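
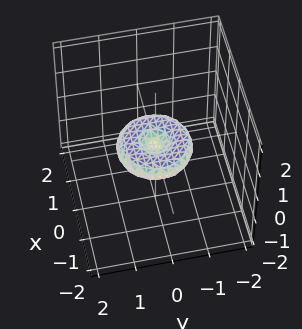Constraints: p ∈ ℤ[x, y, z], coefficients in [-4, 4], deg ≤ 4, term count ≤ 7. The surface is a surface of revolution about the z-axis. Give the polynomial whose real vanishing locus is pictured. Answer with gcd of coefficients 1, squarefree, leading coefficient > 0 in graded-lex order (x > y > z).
x^4 + 2*x^2*y^2 + y^4 - x^2 - y^2 + 3*z^2

The degree is 4 — the shape is more complex than any degree-3 surface.
Symmetries: every cross-section ⟂ z is a circle, so x, y appear only via x² + y².
Checking where it meets the axes: it crosses the z-axis at the gridline z = 0; the x-axis gridline crossings are at x ∈ {-1, 0, 1}.
These observations pin down the coefficients. Check: (0, 1, 0) on the y-axis lies on the surface, and p(0, 1, 0) = 0. ✓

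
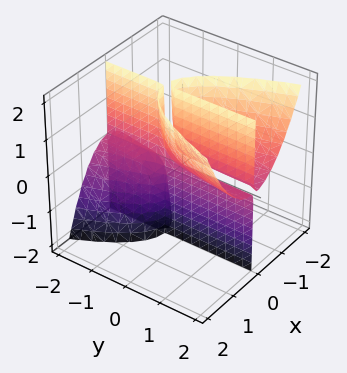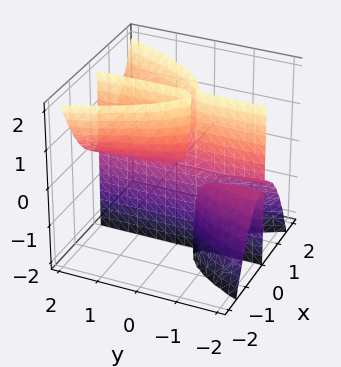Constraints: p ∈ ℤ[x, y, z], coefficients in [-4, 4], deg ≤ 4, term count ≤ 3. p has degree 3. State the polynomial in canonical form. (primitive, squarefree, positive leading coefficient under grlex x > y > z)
3*x^3 - 2*x*y*z - x*z

There are 3 components.
The degree is 3 — a generic line meets the surface in up to 3 points.
From the visible intercepts: the visible y-axis segment lies entirely on the surface; every point of the z-axis in the box is on the surface; it crosses the x-axis at the gridline x = 0.
Matching integer coefficients to the picture gives p.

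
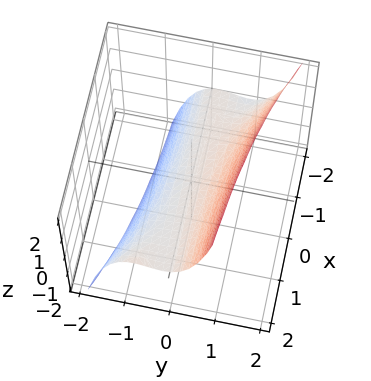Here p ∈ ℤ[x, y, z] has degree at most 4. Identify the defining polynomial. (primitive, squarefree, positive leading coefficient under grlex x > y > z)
2*x*y^2 + 3*y^3 + y - 3*z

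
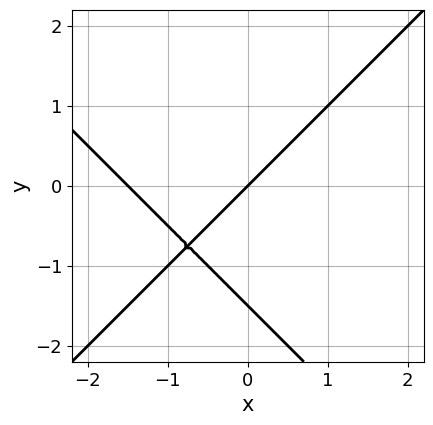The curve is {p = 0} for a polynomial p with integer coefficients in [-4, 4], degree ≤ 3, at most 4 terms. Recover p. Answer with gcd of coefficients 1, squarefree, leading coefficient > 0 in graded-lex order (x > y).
2*x^2 - 2*y^2 + 3*x - 3*y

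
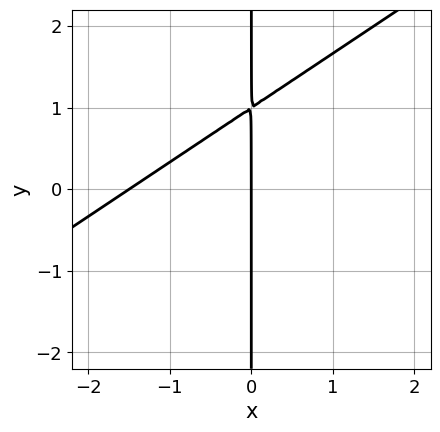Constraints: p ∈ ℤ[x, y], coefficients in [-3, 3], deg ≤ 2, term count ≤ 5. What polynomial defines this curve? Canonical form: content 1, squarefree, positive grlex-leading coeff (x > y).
1. The degree is 2 — no degree-1 curve has this shape.
2. Observable constraints: every point of the y-axis in the box is on the curve; one x-axis crossing is at x = 0.
3. Fitting integer coefficients to these (and the overall shape) gives p.

2*x^2 - 3*x*y + 3*x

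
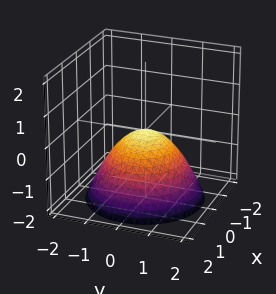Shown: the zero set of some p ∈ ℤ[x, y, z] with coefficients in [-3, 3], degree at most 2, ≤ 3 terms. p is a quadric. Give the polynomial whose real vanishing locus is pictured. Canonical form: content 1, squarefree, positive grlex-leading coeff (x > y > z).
First, degree: a paraboloid; a quadric, so deg p = 2.
Next, symmetries: the surface is invariant under rotation about z: p = q(x² + y², z).
Next, reading off the gridlines: a circular section at z = -2 has radius between 1 and 2; one y-axis crossing is at y = 0; one z-axis crossing is at z = 0.
Finally, assembling these constraints gives the stated polynomial.

2*x^2 + 2*y^2 + 3*z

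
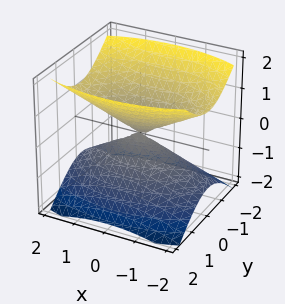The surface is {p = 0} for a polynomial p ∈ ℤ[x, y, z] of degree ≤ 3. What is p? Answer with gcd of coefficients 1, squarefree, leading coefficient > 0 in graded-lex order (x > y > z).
x^2 + 3*y^2 - 3*z^2

1. There are 2 components. Treating them together as one polynomial.
2. The degree is 2 — two nappes meeting at a single point; a quadric.
3. Symmetries: mirror symmetry y ↦ −y ⇒ only even powers of y; mirror symmetry z ↦ −z ⇒ only even powers of z; mirror symmetry x ↦ −x ⇒ only even powers of x.
4. Reading off the gridlines: it meets the y-axis at y = 0 (among the integer gridlines); it crosses the z-axis at the gridline z = 0.
5. Solving for integer coefficients yields p as stated.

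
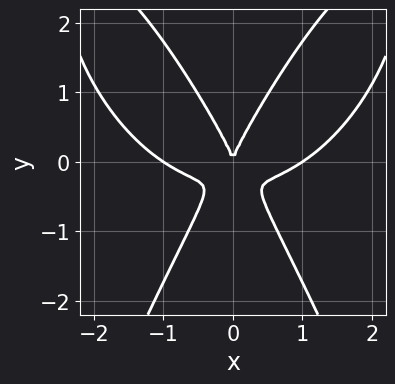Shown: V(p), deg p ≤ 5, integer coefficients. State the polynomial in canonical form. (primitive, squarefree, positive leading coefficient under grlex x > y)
First, deg p = 4.
Next, symmetries: the x ↦ −x reflection is a symmetry, so x appears only in even powers.
Then, checking where it meets the axes: the x-axis gridline crossings are at x ∈ {-1, 0, 1}; it meets the y-axis at y = 0 (among the integer gridlines).
Finally, assembling these constraints gives the stated polynomial.

x^4 - 3*x^2*y + y^3 - x^2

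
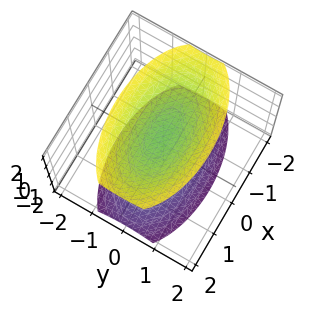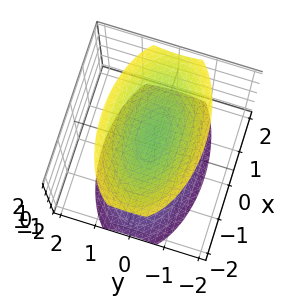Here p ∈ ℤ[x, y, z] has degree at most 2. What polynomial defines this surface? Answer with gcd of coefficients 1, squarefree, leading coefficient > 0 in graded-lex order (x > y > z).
x^2 + 3*y^2 - 2*z^2 + 3

(a) The picture has 2 separate pieces. Treating them together as one polynomial.
(b) Degree: two separate bowl-shaped sheets opening away from each other; a quadric, so deg p = 2.
(c) Symmetries: mirror symmetry z ↦ −z ⇒ only even powers of z; mirror symmetry y ↦ −y ⇒ only even powers of y; the x ↦ −x reflection is a symmetry, so x appears only in even powers.
(d) From the visible intercepts: it misses every integer gridline on the x-axis; it misses every integer gridline on the y-axis.
(e) Solving for integer coefficients yields p as stated.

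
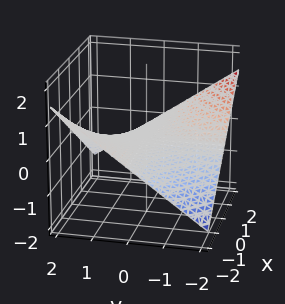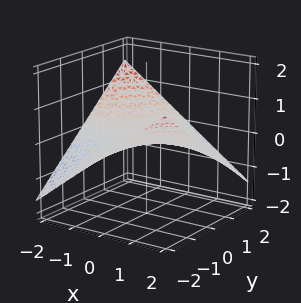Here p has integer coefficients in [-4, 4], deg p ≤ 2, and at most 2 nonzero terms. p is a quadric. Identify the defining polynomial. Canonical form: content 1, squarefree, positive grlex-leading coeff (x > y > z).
x*y + 3*z

1. Degree: a saddle surface; a quadric, so deg p = 2.
2. Observable constraints: it meets the z-axis at z = 0 (among the integer gridlines); the visible x-axis segment lies entirely on the surface; every point of the y-axis in the box is on the surface.
3. The integer polynomial consistent with all of this is the stated p.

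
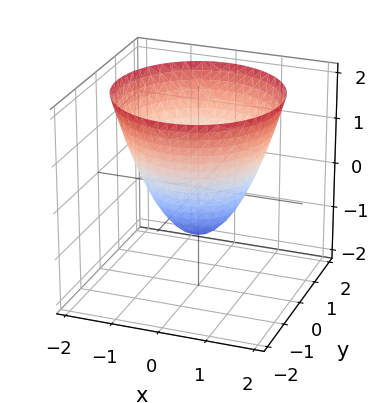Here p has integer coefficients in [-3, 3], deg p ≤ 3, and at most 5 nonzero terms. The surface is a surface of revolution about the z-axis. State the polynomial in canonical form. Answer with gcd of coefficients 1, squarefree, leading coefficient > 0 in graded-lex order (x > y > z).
x^2 + y^2 - z - 1

Degree: the shape is more complex than any degree-1 surface, so deg p = 2.
By symmetry, every cross-section ⟂ z is a circle, so x, y appear only via x² + y².
Observable constraints: a circular section at z = 1 has radius between 1 and 2; the x-axis gridline crossings are at x ∈ {-1, 1}; it crosses the z-axis at the gridline z = -1; the y-axis gridline crossings are at y ∈ {-1, 1}.
Solving for integer coefficients yields p as stated.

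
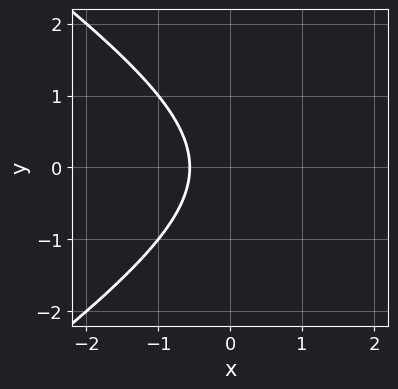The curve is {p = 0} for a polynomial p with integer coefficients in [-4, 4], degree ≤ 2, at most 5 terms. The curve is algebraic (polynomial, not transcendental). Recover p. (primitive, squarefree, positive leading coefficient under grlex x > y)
x^2 - 2*y^2 - 3*x - 2

First, degree: no degree-1 curve has this shape, so deg p = 2.
Then, symmetries: the y ↦ −y reflection is a symmetry, so y appears only in even powers.
Then, reading off the gridlines: no y-intercept at any integer in the box.
Finally, together with the visible shape, these determine p as stated.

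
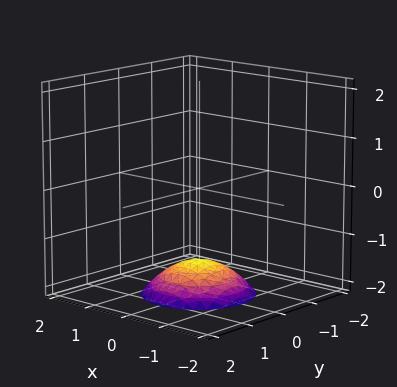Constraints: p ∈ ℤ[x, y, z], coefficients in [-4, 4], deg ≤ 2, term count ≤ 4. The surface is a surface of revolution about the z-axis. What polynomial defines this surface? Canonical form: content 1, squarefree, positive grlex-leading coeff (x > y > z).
x^2 + y^2 + 2*z + 3

deg p = 2. The shape is more complex than any degree-1 surface.
By symmetry, every cross-section ⟂ z is a circle, so x, y appear only via x² + y².
From the visible intercepts: a circular section at z = -2 has radius exactly 1; it misses every integer gridline on the y-axis; it misses every integer gridline on the x-axis.
Solving for integer coefficients yields p as stated.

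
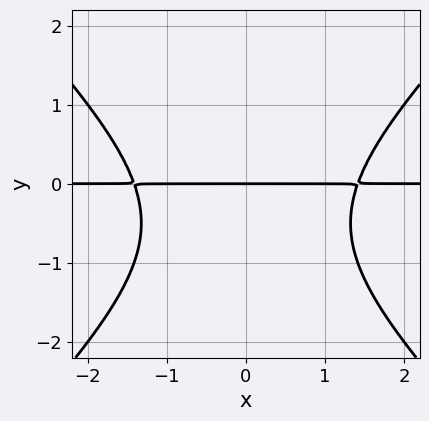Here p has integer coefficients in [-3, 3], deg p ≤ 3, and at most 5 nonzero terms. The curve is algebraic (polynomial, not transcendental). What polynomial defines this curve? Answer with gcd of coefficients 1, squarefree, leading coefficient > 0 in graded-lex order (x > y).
x^2*y - y^3 - y^2 - 2*y

Degree: the shape is more complex than any degree-2 curve, so deg p = 3.
Symmetries: mirror symmetry x ↦ −x ⇒ only even powers of x.
Reading off the gridlines: the visible x-axis segment lies entirely on the curve; one y-axis crossing is at y = 0.
Assembling these constraints gives the stated polynomial.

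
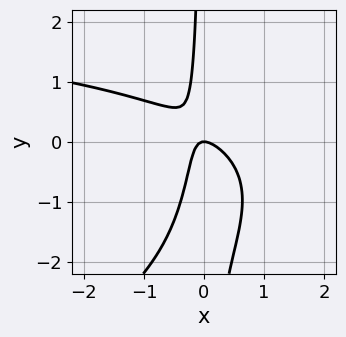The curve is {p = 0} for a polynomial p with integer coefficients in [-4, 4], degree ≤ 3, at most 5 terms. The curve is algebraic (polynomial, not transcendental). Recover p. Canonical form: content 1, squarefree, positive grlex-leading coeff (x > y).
Degree: a generic line meets the curve in up to 3 points, so deg p = 3.
Against the integer gridlines: it crosses the y-axis at the gridline y = 0; it meets the x-axis at x = 0 (among the integer gridlines).
Solving for integer coefficients yields p as stated.

x^2*y - 2*x*y^2 - 3*x^2 - 3*x*y - y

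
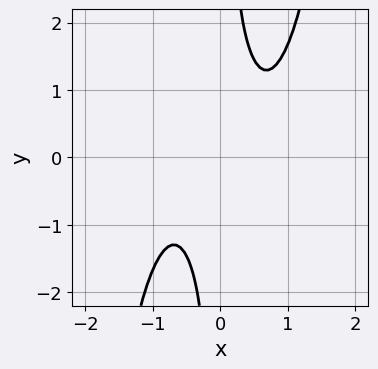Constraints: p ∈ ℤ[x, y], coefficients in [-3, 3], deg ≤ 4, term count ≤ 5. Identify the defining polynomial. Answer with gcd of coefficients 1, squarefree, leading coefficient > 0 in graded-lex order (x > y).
First, deg p = 4.
Then, against the integer gridlines: it misses every integer gridline on the y-axis; no x-intercept at any integer in the box.
Finally, these observations pin down the coefficients.

3*x^4 - 3*x*y + 2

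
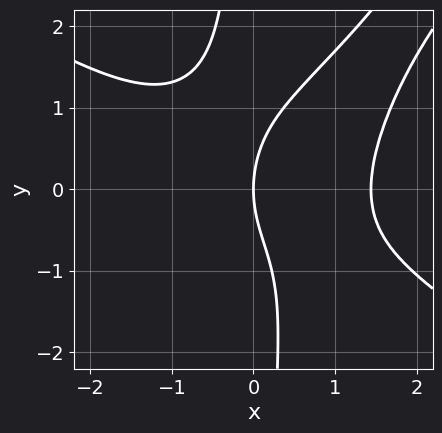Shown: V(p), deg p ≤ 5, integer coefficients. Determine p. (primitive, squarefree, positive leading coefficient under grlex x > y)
1. Degree: a generic line meets the curve in up to 4 points, so deg p = 4.
2. Against the integer gridlines: one x-axis crossing is at x = 0; it crosses the y-axis at the gridline y = 0.
3. These observations pin down the coefficients.

x^4 - 2*x^2*y^2 + x*y^3 + y^2 - 3*x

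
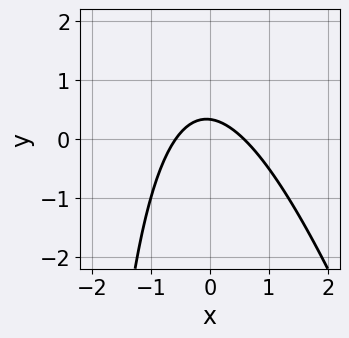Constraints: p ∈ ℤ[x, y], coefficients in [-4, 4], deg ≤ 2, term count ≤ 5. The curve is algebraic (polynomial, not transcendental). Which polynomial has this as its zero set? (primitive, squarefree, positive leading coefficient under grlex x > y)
3*x^2 + x*y + 3*y - 1

deg p = 2. A generic line meets the curve in up to 2 points.
Solving for integer coefficients yields p as stated.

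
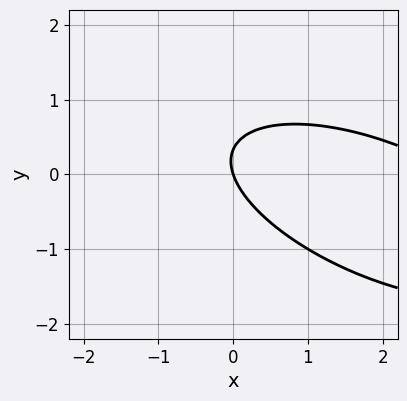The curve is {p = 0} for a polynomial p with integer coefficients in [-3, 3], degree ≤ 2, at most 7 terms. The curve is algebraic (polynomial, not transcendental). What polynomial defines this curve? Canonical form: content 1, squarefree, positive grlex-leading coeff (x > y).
x^2 + 2*x*y + 3*y^2 - 3*x - y

The degree is 2 — no degree-1 curve has this shape.
From the axis intercepts and sections: it meets the y-axis at y = 0 (among the integer gridlines); one x-axis crossing is at x = 0.
Together with the visible shape, these determine p as stated.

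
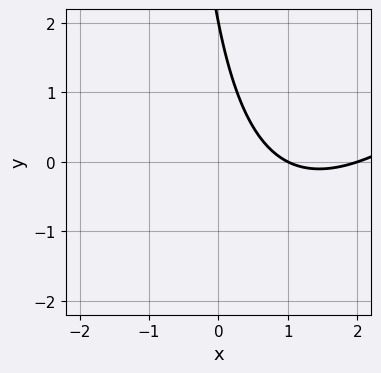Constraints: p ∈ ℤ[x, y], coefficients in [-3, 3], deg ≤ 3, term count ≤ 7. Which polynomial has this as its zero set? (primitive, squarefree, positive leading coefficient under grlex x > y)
x^2 - x*y - 3*x - y + 2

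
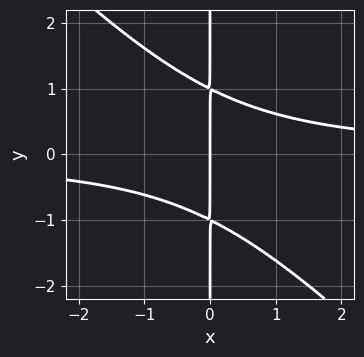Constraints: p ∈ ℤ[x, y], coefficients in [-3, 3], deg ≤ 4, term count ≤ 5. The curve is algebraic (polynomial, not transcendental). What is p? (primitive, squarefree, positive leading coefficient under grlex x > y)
First, degree: a generic line meets the curve in up to 3 points, so deg p = 3.
Next, observable constraints: every point of the y-axis in the box is on the curve; it crosses the x-axis at the gridline x = 0.
Finally, the integer polynomial consistent with all of this is the stated p.

x^2*y + x*y^2 - x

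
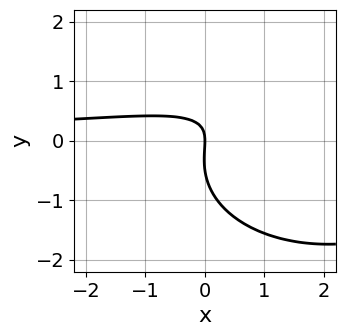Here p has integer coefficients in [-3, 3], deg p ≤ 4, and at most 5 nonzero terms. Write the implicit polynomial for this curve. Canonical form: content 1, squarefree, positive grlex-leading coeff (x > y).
x^2*y + 2*y^3 - 3*x*y + y^2 + 2*x

Degree: the shape is more complex than any degree-2 curve, so deg p = 3.
From the visible intercepts: it crosses the x-axis at the gridline x = 0; it meets the y-axis at y = 0 (among the integer gridlines).
Solving for integer coefficients yields p as stated.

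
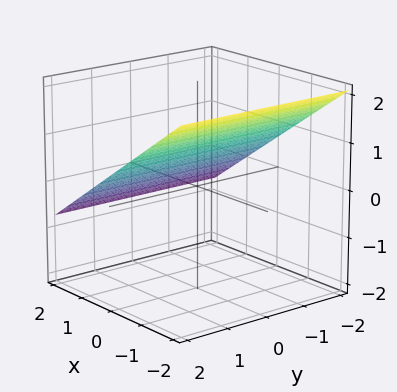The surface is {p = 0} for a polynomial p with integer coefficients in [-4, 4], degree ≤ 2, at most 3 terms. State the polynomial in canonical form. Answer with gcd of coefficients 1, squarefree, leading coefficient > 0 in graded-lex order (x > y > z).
(a) deg p = 1. Every cross-section is a straight line — this is a plane.
(b) Against the integer gridlines: it misses every integer gridline on the y-axis; it crosses the x-axis at the gridline x = 1.
(c) Matching integer coefficients to the picture gives p.

2*x + 3*z - 2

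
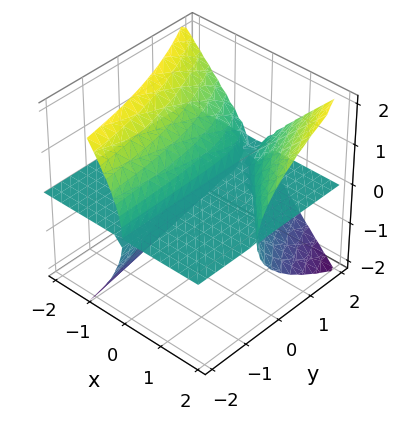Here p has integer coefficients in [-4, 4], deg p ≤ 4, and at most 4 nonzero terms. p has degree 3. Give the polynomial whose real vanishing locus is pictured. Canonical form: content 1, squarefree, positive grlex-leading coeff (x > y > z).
2*x^2*z + 2*x*y*z - 2*z^3 - 3*x*z

(a) I count 2 distinct pieces. They look like related sheets of one shape, so recover p as a whole.
(b) deg p = 3. A generic line meets the surface in up to 3 points.
(c) Observable constraints: the visible x-axis segment lies entirely on the surface; every point of the y-axis in the box is on the surface; one z-axis crossing is at z = 0.
(d) Matching integer coefficients to the picture gives p.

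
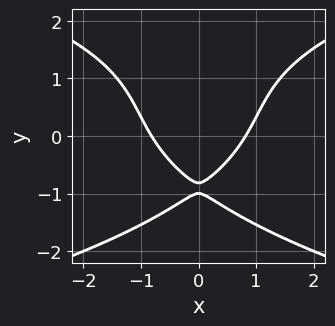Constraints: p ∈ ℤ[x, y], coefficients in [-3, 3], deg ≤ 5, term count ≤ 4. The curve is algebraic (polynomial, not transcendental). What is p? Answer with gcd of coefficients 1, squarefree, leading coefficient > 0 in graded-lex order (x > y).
First, deg p = 4. The shape is more complex than any degree-3 curve.
Next, symmetries: the x ↦ −x reflection is a symmetry, so x appears only in even powers.
Next, from the axis intercepts and sections: it crosses the y-axis at the gridline y = -1.
Finally, assembling these constraints gives the stated polynomial.

y^4 - 3*x^2 + 3*y + 2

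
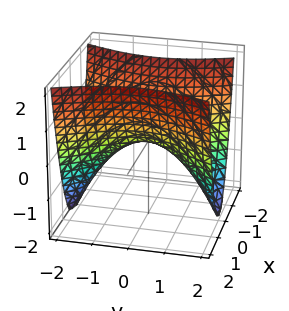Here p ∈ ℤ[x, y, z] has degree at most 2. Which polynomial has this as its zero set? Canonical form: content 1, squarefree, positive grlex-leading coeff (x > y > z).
1. deg p = 2.
2. Symmetries: it's symmetric under y → −y, forcing even powers of y; it's symmetric under x → −x, forcing even powers of x.
3. Reading off the gridlines: it meets the x-axis at x = 0 (among the integer gridlines); it meets the y-axis at y = 0 (among the integer gridlines).
4. Putting this together gives p.

3*x^2 - y^2 - 2*z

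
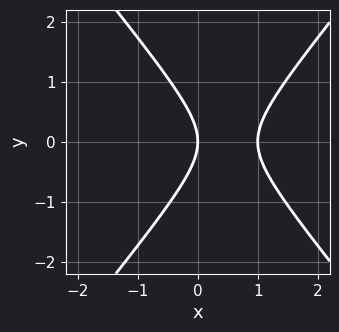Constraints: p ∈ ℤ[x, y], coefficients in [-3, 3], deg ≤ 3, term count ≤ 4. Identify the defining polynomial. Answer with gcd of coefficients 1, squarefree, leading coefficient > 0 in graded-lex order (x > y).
1. The degree is 2 — a generic line meets the curve in up to 2 points.
2. Symmetries: the y ↦ −y reflection is a symmetry, so y appears only in even powers.
3. Reading off the gridlines: among the integer gridlines, it crosses the x-axis at x ∈ {0, 1}; it crosses the y-axis at the gridline y = 0.
4. Solving for integer coefficients yields p as stated.

3*x^2 - 2*y^2 - 3*x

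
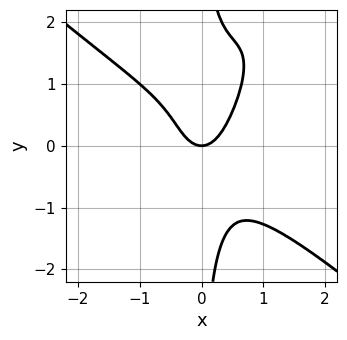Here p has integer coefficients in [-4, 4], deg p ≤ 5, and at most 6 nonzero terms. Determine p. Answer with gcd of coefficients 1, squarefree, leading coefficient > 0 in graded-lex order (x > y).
2*x^4 - 2*x^2*y^2 + x*y^3 + 2*x^2 - y

The degree is 4 — the shape is more complex than any degree-3 curve.
Observable constraints: one y-axis crossing is at y = 0; one x-axis crossing is at x = 0.
Together with the visible shape, these determine p as stated.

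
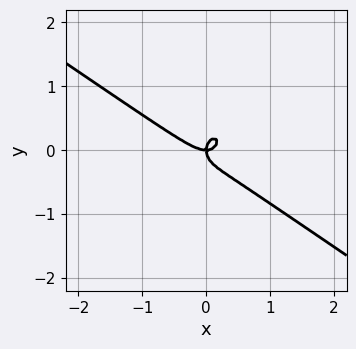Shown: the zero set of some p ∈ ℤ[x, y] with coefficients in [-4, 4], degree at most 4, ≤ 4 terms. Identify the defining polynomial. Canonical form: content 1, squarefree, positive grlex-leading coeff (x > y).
Degree: the shape is more complex than any degree-2 curve, so deg p = 3.
Reading off the gridlines: it meets the y-axis at y = 0 (among the integer gridlines); it crosses the x-axis at the gridline x = 0.
Putting this together gives p.

2*x^3 + 2*x^2*y + 2*y^3 - x*y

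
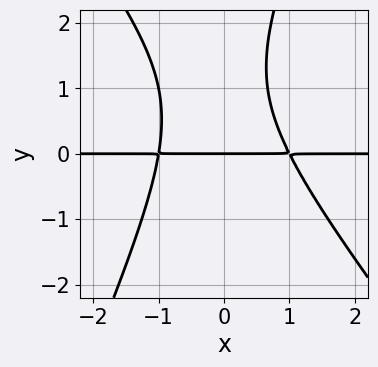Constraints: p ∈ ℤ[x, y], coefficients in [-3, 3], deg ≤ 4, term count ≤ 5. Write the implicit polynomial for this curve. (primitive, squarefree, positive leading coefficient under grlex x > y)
(a) deg p = 3.
(b) From the axis intercepts and sections: the visible x-axis segment lies entirely on the curve; it meets the y-axis at y = 0 (among the integer gridlines).
(c) Together with the visible shape, these determine p as stated.

3*x^2*y + x*y^2 - y^3 + 2*y^2 - 3*y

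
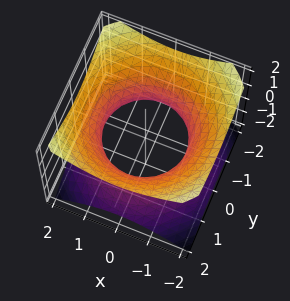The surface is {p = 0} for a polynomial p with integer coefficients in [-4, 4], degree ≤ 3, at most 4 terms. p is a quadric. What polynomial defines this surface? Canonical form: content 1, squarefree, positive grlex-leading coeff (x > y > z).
1. deg p = 2.
2. Symmetries: rotational symmetry about the z-axis ⇒ p depends on x, y only through x² + y²; the z ↦ −z reflection is a symmetry, so z appears only in even powers.
3. Against the integer gridlines: no z-intercept at any integer in the box; a circular section at z = 0 has radius between 1 and 2.
4. These observations pin down the coefficients.

2*x^2 + 2*y^2 - 3*z^2 - 3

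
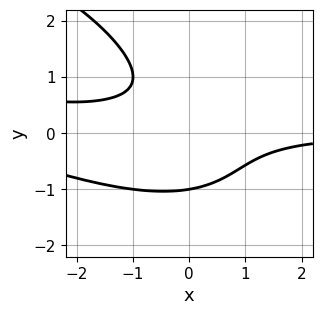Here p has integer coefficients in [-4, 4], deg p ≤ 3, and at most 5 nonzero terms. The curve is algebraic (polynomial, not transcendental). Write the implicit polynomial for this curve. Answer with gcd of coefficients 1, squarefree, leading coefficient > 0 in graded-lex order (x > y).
x^2*y + 2*x*y^2 + 2*y^3 + 3*x*y + 2

Degree: the shape is more complex than any degree-2 curve, so deg p = 3.
Observable constraints: no x-intercept at any integer in the box; it crosses the y-axis at the gridline y = -1.
The integer polynomial consistent with all of this is the stated p.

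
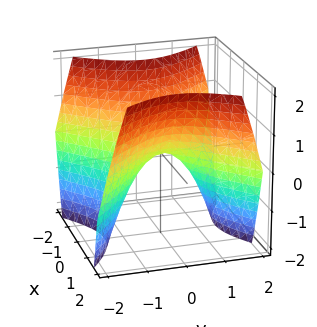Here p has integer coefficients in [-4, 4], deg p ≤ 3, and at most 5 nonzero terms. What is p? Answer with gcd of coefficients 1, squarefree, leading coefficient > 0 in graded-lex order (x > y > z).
x^2 - y^2 - z

deg p = 2. A hyperbolic paraboloid; a quadric.
Symmetries: the x ↦ −x reflection is a symmetry, so x appears only in even powers; the y ↦ −y reflection is a symmetry, so y appears only in even powers.
Checking where it meets the axes: one z-axis crossing is at z = 0; it crosses the x-axis at the gridline x = 0; one y-axis crossing is at y = 0.
Fitting integer coefficients to these (and the overall shape) gives p.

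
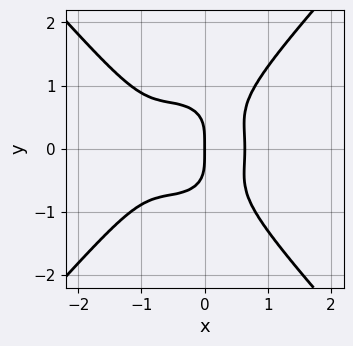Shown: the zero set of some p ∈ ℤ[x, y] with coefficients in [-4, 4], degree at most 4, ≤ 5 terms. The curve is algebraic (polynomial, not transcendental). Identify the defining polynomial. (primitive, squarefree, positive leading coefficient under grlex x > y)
3*x^4 - 2*y^4 + 3*x^3 + x*y^2 - 2*x

First, the degree is 4 — a generic line meets the curve in up to 4 points.
Next, symmetries: the y ↦ −y reflection is a symmetry, so y appears only in even powers.
Then, against the integer gridlines: it crosses the y-axis at the gridline y = 0; it meets the x-axis at x = 0 (among the integer gridlines).
Finally, matching integer coefficients to the picture gives p.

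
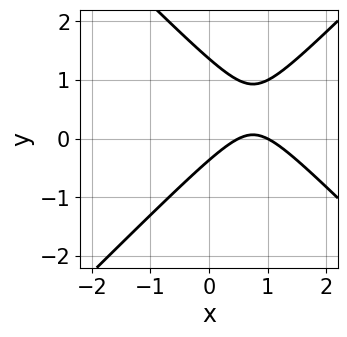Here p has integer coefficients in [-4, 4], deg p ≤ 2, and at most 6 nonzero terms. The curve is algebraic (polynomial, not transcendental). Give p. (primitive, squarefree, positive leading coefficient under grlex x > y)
2*x^2 - 2*y^2 - 3*x + 2*y + 1

First, degree: the shape is more complex than any degree-1 curve, so deg p = 2.
Then, from the visible intercepts: one x-axis crossing is at x = 1.
Finally, together with the visible shape, these determine p as stated.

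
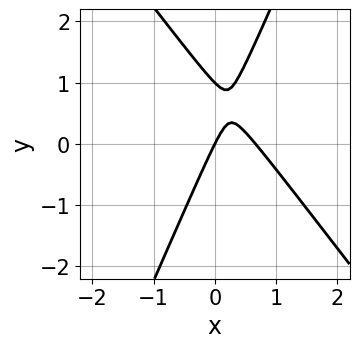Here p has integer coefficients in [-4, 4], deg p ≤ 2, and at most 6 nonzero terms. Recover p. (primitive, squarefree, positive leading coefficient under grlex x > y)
3*x^2 + x*y - y^2 - 2*x + y

1. The degree is 2 — a generic line meets the curve in up to 2 points.
2. From the axis intercepts and sections: among the integer gridlines, it crosses the y-axis at y ∈ {0, 1}; one x-axis crossing is at x = 0.
3. Matching integer coefficients to the picture gives p.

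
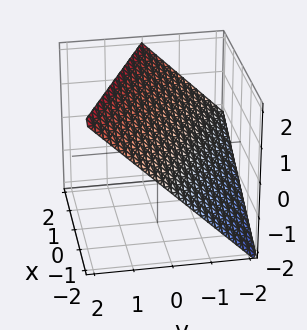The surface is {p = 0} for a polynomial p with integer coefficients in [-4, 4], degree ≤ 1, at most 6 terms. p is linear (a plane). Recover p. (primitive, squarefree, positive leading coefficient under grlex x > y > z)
First, deg p = 1. Every cross-section is a straight line — this is a plane.
Next, from the axis intercepts and sections: it crosses the y-axis at the gridline y = -1; one z-axis crossing is at z = 1; it meets the x-axis at x = -2 (among the integer gridlines).
Finally, together with the visible shape, these determine p as stated.

x + 2*y - 2*z + 2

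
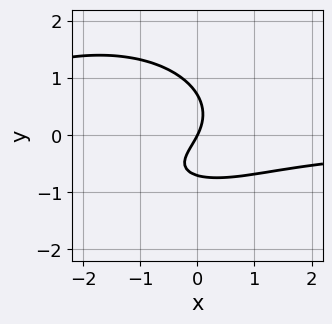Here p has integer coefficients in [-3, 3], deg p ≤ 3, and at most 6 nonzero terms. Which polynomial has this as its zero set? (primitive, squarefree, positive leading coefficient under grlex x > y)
deg p = 3. A generic line meets the curve in up to 3 points.
From the visible intercepts: it crosses the y-axis at the gridline y = 0; it crosses the x-axis at the gridline x = 0.
Assembling these constraints gives the stated polynomial.

x^2*y + 2*y^3 + 2*x*y + 2*x - y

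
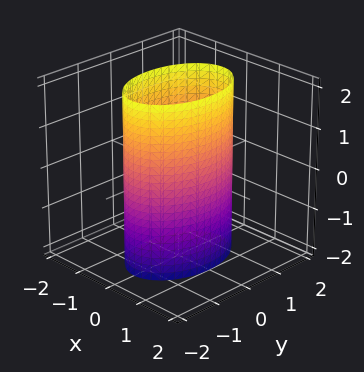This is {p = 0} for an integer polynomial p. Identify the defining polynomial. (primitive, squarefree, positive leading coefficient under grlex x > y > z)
2*x^2 + y^2 - 2

The degree is 2 — a cylinder; a quadric.
Symmetries: it's symmetric under y → −y, forcing even powers of y; mirror symmetry z ↦ −z ⇒ only even powers of z; mirror symmetry x ↦ −x ⇒ only even powers of x.
Checking where it meets the axes: the surface avoids every integer z-axis point in the box; the x-axis gridline crossings are at x ∈ {-1, 1}.
Solving for integer coefficients yields p as stated.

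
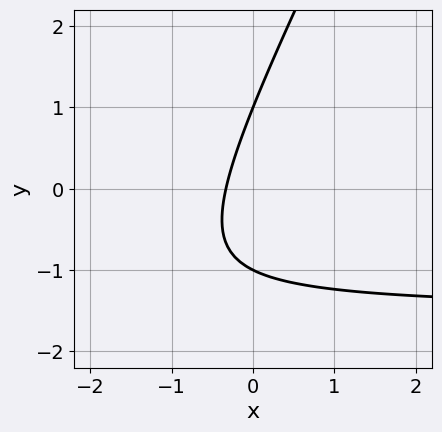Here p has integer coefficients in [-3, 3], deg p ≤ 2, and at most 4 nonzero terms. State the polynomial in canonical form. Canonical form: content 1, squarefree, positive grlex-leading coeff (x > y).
2*x*y - y^2 + 3*x + 1

1. Degree: no degree-1 curve has this shape, so deg p = 2.
2. Checking where it meets the axes: the y-axis gridline crossings are at y ∈ {-1, 1}.
3. The integer polynomial consistent with all of this is the stated p.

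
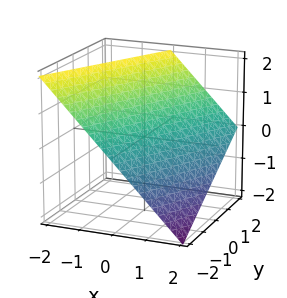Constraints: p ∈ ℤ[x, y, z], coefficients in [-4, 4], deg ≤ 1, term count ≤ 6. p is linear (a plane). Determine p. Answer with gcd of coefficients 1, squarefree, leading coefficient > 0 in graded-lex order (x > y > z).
2*x - y + 2*z - 2

First, the degree is 1 — every cross-section is a straight line — this is a plane.
Then, from the axis intercepts and sections: it crosses the z-axis at the gridline z = 1; it crosses the x-axis at the gridline x = 1; one y-axis crossing is at y = -2.
Finally, matching integer coefficients to the picture gives p.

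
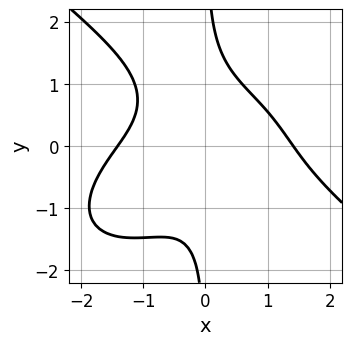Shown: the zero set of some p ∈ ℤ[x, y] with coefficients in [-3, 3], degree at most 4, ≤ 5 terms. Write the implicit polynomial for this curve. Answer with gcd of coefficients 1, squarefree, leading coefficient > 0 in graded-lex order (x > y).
x^4 + 2*x*y^3 + 3*x^2*y - x^2 - 2

1. deg p = 4. The shape is more complex than any degree-3 curve.
2. From the axis intercepts and sections: no y-intercept at any integer in the box.
3. Matching integer coefficients to the picture gives p.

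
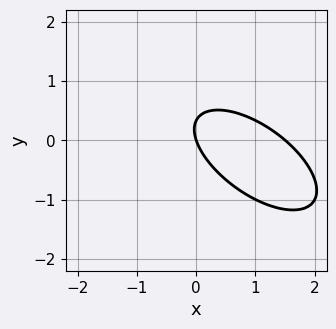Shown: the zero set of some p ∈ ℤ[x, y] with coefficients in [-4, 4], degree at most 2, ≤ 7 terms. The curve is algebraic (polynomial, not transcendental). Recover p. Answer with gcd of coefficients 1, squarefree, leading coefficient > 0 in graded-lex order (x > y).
The degree is 2 — a generic line meets the curve in up to 2 points.
Observable constraints: one y-axis crossing is at y = 0; one x-axis crossing is at x = 0.
These observations pin down the coefficients.

2*x^2 + 3*x*y + 3*y^2 - 3*x - y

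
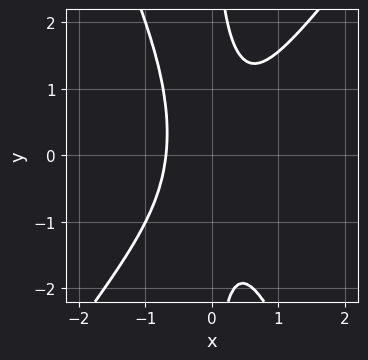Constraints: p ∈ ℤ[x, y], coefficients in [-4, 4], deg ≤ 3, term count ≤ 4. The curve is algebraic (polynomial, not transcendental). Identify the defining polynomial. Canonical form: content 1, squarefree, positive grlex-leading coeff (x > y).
3*x^3 - x^2*y - x*y^2 + 1

deg p = 3. The shape is more complex than any degree-2 curve.
Against the integer gridlines: it misses every integer gridline on the y-axis.
Matching integer coefficients to the picture gives p.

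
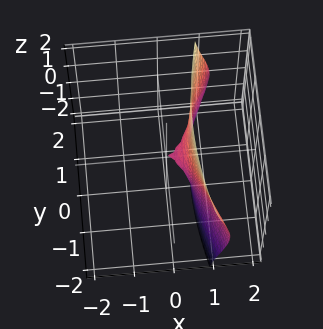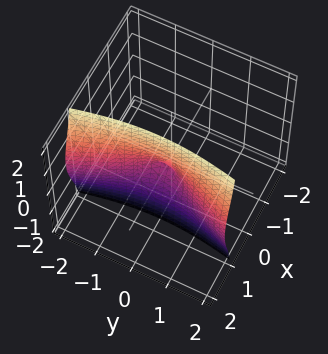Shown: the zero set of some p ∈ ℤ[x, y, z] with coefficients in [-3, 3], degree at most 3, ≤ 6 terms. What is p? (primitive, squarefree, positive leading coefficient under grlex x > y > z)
2*x^3 + 3*x*z^2 - y^2 - 2*z^2

1. The degree is 3 — a generic line meets the surface in up to 3 points.
2. From the axis intercepts and sections: one x-axis crossing is at x = 0; it meets the z-axis at z = 0 (among the integer gridlines); it crosses the y-axis at the gridline y = 0.
3. Matching integer coefficients to the picture gives p.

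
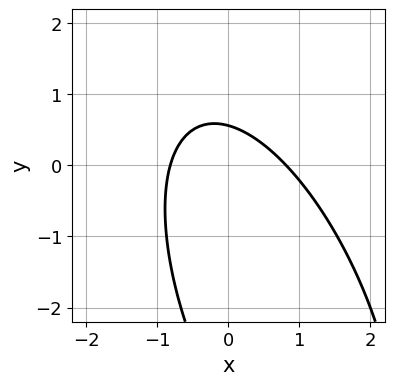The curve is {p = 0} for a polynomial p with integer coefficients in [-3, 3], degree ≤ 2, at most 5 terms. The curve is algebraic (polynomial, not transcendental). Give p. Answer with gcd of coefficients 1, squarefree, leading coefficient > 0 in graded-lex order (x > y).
The degree is 2 — the shape is more complex than any degree-1 curve.
Matching integer coefficients to the picture gives p.

3*x^2 + 2*x*y + y^2 + 3*y - 2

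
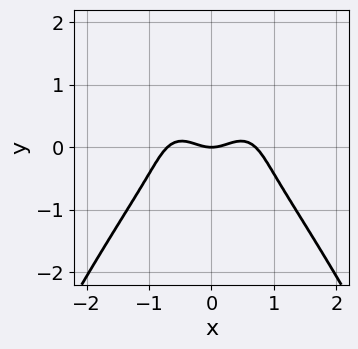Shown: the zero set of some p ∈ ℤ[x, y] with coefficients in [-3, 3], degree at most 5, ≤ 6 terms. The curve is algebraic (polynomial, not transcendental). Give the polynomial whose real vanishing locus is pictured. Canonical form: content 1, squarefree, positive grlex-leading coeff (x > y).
First, the degree is 4 — the shape is more complex than any degree-3 curve.
Then, symmetries: it's symmetric under x → −x, forcing even powers of x.
Then, from the axis intercepts and sections: it crosses the y-axis at the gridline y = 0; it meets the x-axis at x = 0 (among the integer gridlines).
Finally, together with the visible shape, these determine p as stated.

2*x^4 + x^2*y + 2*y^3 - x^2 + y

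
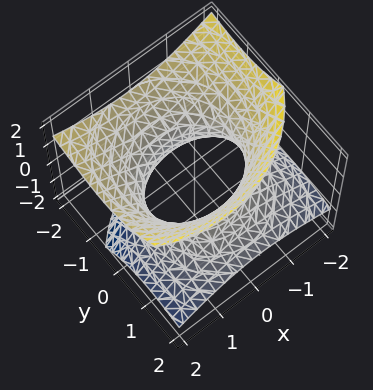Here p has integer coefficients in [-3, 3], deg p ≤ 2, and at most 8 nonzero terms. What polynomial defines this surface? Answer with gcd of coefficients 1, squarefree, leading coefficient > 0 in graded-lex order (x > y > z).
1. deg p = 2. No degree-1 surface has this shape.
2. Checking where it meets the axes: it misses every integer gridline on the z-axis.
3. These observations pin down the coefficients.

2*x^2 - x*z + 2*y^2 + 3*y*z - 3*z^2 - 3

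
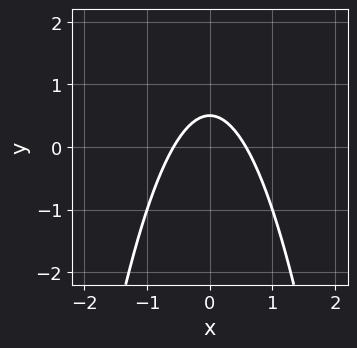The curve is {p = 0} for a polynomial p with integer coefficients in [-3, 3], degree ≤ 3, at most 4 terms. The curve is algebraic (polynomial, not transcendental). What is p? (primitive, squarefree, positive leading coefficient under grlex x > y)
3*x^2 + 2*y - 1

1. The degree is 2 — a generic line meets the curve in up to 2 points.
2. Symmetries: mirror symmetry x ↦ −x ⇒ only even powers of x.
3. Matching integer coefficients to the picture gives p.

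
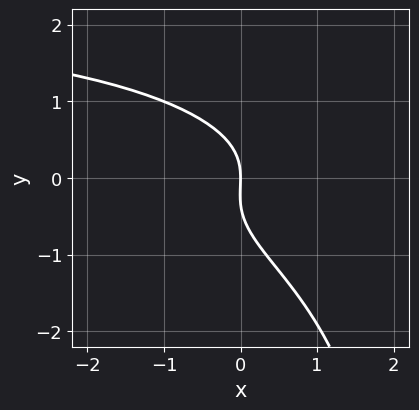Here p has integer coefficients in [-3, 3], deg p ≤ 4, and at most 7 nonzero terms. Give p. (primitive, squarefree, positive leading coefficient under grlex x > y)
x*y^3 - 2*x*y^2 - 3*y^3 - y^2 - 3*x

1. deg p = 4. The shape is more complex than any degree-3 curve.
2. Observable constraints: it crosses the y-axis at the gridline y = 0; it meets the x-axis at x = 0 (among the integer gridlines).
3. Matching integer coefficients to the picture gives p.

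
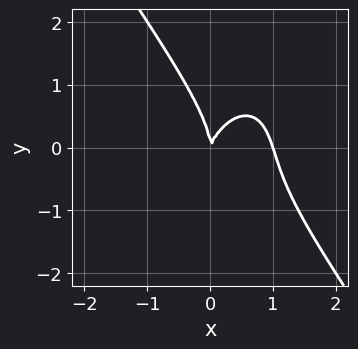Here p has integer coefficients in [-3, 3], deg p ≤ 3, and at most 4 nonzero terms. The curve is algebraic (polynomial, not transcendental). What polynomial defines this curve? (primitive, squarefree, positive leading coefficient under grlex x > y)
3*x^3 + y^3 - 3*x^2 + x*y

1. The degree is 3 — a generic line meets the curve in up to 3 points.
2. Against the integer gridlines: the x-axis gridline crossings are at x ∈ {0, 1}; it crosses the y-axis at the gridline y = 0.
3. Assembling these constraints gives the stated polynomial.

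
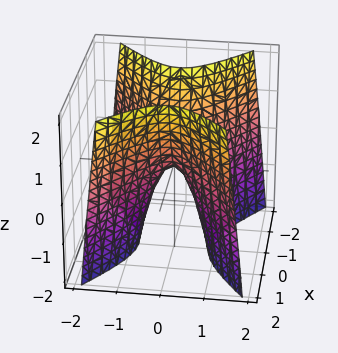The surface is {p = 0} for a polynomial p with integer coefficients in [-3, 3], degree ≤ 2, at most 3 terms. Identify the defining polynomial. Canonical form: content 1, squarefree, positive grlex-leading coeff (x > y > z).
2*x^2 - 3*y^2 - z

1. Degree: a hyperbolic paraboloid; a quadric, so deg p = 2.
2. Symmetries: it's symmetric under y → −y, forcing even powers of y; it's symmetric under x → −x, forcing even powers of x.
3. From the visible intercepts: it meets the z-axis at z = 0 (among the integer gridlines); it meets the x-axis at x = 0 (among the integer gridlines); it crosses the y-axis at the gridline y = 0.
4. These observations pin down the coefficients.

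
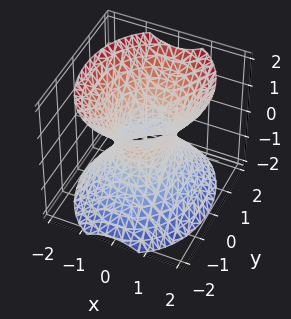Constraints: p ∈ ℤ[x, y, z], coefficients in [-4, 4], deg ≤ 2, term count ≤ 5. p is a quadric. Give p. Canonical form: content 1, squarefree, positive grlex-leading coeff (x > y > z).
(a) deg p = 2.
(b) Symmetries: mirror symmetry z ↦ −z ⇒ only even powers of z; mirror symmetry y ↦ −y ⇒ only even powers of y; it's symmetric under x → −x, forcing even powers of x.
(c) From the visible intercepts: among the integer gridlines, it crosses the y-axis at y ∈ {-1, 1}; it misses every integer gridline on the z-axis.
(d) Fitting integer coefficients to these (and the overall shape) gives p.

3*x^2 + 2*y^2 - 2*z^2 - 2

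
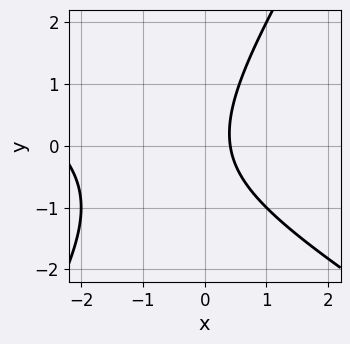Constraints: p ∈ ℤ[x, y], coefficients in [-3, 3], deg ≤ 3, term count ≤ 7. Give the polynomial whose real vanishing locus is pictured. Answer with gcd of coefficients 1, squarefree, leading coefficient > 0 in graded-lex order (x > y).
1. Degree: the shape is more complex than any degree-1 curve, so deg p = 2.
2. Against the integer gridlines: the curve avoids every integer y-axis point in the box.
3. Putting this together gives p.

x^2 + x*y - y^2 + 2*x - 1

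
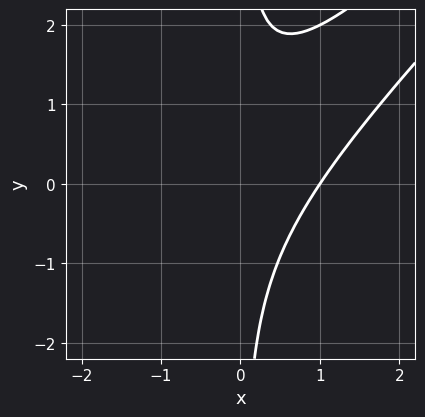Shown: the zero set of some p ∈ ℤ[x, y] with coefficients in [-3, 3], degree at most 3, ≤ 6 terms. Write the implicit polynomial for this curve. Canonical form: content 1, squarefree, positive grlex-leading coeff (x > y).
x^3 - 2*x^2*y + x*y^2 - 1

(a) deg p = 3. No degree-2 curve has this shape.
(b) Observable constraints: it crosses the x-axis at the gridline x = 1; no y-intercept at any integer in the box.
(c) These observations pin down the coefficients.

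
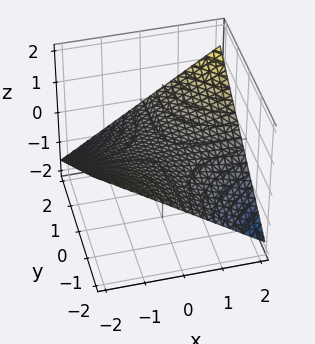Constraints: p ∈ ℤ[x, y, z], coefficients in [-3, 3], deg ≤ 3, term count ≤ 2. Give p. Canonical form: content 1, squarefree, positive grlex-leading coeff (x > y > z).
First, the degree is 2 — a saddle surface; a quadric.
Next, from the axis intercepts and sections: every point of the x-axis in the box is on the surface; the visible y-axis segment lies entirely on the surface.
Finally, together with the visible shape, these determine p as stated.

x*y - 3*z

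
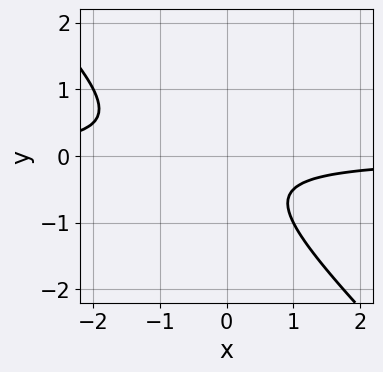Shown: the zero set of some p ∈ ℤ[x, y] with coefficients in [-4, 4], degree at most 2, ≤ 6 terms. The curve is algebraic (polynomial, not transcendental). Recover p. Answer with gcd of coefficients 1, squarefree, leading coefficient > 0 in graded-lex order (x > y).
deg p = 2. No degree-1 curve has this shape.
Checking where it meets the axes: the curve avoids every integer y-axis point in the box; the curve avoids every integer x-axis point in the box.
Assembling these constraints gives the stated polynomial.

2*x*y + 2*y^2 + y + 1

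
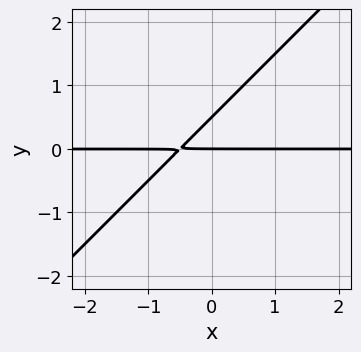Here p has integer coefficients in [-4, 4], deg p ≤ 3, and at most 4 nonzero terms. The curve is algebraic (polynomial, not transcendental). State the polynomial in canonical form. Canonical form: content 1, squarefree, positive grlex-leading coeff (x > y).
2*x*y - 2*y^2 + y

1. Degree: the shape is more complex than any degree-1 curve, so deg p = 2.
2. From the visible intercepts: it crosses the y-axis at the gridline y = 0; every point of the x-axis in the box is on the curve.
3. Matching integer coefficients to the picture gives p.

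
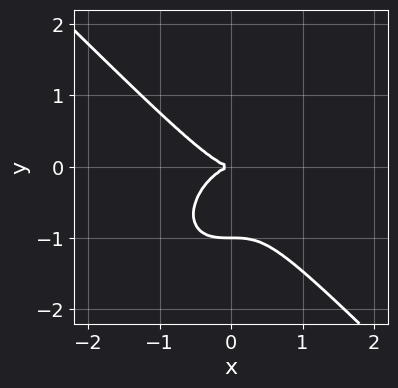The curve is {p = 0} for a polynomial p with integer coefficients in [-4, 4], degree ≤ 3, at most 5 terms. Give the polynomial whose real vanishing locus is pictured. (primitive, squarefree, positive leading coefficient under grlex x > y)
x^3 + y^3 + y^2

First, degree: no degree-2 curve has this shape, so deg p = 3.
Then, observable constraints: the y-axis gridline crossings are at y ∈ {-1, 0}; one x-axis crossing is at x = 0.
Finally, putting this together gives p.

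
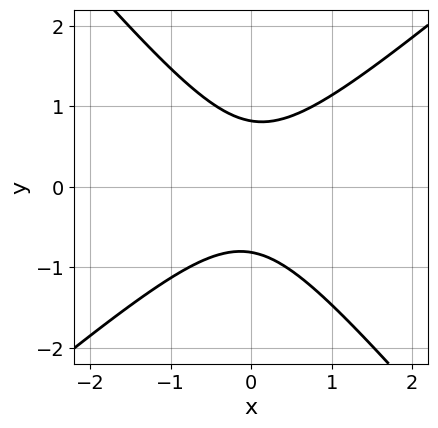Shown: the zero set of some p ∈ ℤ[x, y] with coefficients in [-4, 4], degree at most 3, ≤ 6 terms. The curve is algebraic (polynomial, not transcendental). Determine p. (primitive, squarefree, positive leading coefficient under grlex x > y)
3*x^2 - x*y - 3*y^2 + 2

1. The degree is 2 — the shape is more complex than any degree-1 curve.
2. Reading off the gridlines: no x-intercept at any integer in the box.
3. Fitting integer coefficients to these (and the overall shape) gives p.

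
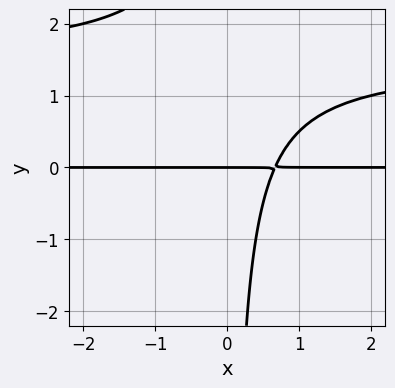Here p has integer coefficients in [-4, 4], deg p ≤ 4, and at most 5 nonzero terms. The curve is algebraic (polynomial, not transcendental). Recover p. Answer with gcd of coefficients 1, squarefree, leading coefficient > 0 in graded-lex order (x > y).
2*x*y^2 - 3*x*y + 2*y

Degree: the shape is more complex than any degree-2 curve, so deg p = 3.
Against the integer gridlines: the visible x-axis segment lies entirely on the curve; it crosses the y-axis at the gridline y = 0.
Fitting integer coefficients to these (and the overall shape) gives p.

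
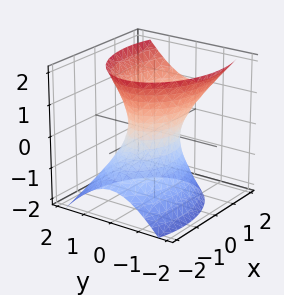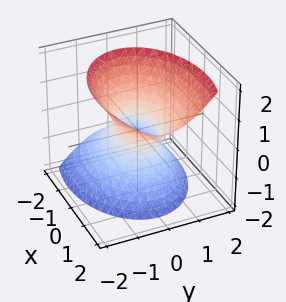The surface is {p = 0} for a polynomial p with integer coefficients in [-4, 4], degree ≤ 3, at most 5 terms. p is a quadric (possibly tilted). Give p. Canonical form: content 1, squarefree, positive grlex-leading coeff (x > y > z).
x^2 - x*z + 2*y^2 - z^2 - 1

1. Degree: a generic line meets the surface in up to 2 points, so deg p = 2.
2. Observable constraints: it misses every integer gridline on the z-axis; the x-axis gridline crossings are at x ∈ {-1, 1}.
3. Solving for integer coefficients yields p as stated.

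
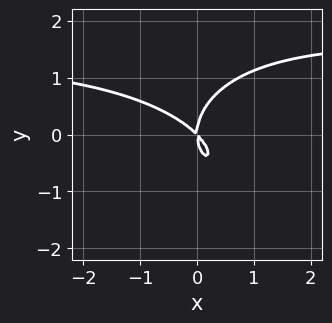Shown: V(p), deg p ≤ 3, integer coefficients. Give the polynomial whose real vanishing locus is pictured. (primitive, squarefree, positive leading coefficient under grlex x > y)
2*x^2*y + x*y^2 + 2*y^3 - 3*x^2 - 3*x*y

1. The degree is 3 — no degree-2 curve has this shape.
2. Against the integer gridlines: it meets the x-axis at x = 0 (among the integer gridlines); one y-axis crossing is at y = 0.
3. Matching integer coefficients to the picture gives p.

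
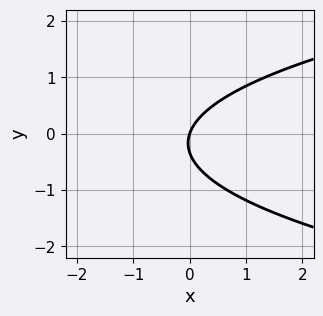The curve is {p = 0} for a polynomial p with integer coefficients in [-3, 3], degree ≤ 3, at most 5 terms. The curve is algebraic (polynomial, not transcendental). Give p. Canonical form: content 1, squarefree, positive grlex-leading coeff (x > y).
3*y^2 - 3*x + y

(a) The degree is 2 — a generic line meets the curve in up to 2 points.
(b) Against the integer gridlines: one y-axis crossing is at y = 0; one x-axis crossing is at x = 0.
(c) Fitting integer coefficients to these (and the overall shape) gives p.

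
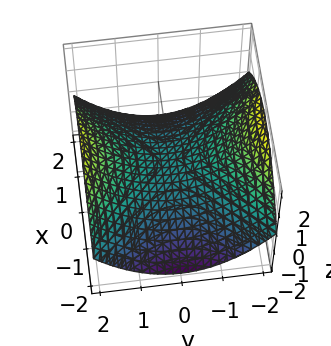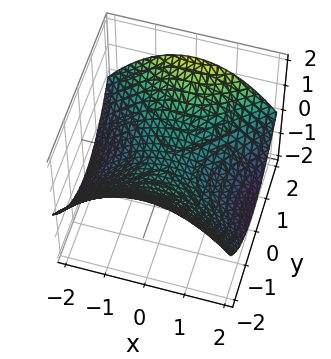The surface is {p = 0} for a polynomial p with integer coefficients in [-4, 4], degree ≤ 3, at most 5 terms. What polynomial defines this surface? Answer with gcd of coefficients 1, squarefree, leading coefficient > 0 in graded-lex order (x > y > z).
x^2 - y^2 + 3*z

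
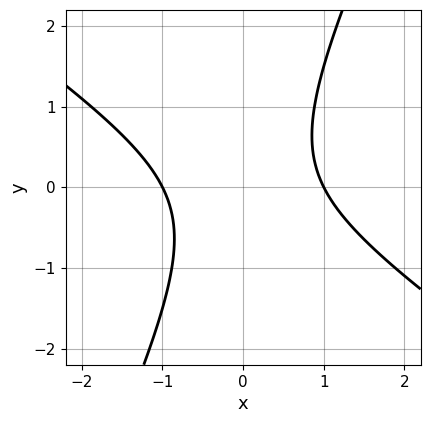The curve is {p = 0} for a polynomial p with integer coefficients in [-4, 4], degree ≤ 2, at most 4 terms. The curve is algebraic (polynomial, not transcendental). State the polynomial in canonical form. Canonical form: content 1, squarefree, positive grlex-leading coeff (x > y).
3*x^2 + 3*x*y - 2*y^2 - 3

deg p = 2.
From the axis intercepts and sections: the x-axis gridline crossings are at x ∈ {-1, 1}; the curve avoids every integer y-axis point in the box.
Together with the visible shape, these determine p as stated.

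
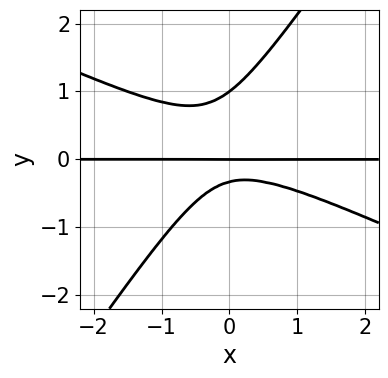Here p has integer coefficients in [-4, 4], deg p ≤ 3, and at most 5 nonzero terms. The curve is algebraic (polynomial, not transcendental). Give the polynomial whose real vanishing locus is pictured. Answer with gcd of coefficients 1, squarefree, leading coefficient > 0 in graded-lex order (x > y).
(a) deg p = 3. A generic line meets the curve in up to 3 points.
(b) From the axis intercepts and sections: the y-axis gridline crossings are at y ∈ {0, 1}; every point of the x-axis in the box is on the curve.
(c) Putting this together gives p.

2*x^2*y + 3*x*y^2 - 3*y^3 + 2*y^2 + y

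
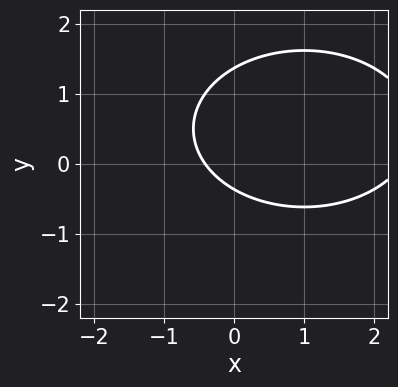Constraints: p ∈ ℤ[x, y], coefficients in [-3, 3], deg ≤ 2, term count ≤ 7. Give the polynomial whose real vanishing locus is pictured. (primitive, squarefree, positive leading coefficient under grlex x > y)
The degree is 2 — a generic line meets the curve in up to 2 points.
Matching integer coefficients to the picture gives p.

x^2 + 2*y^2 - 2*x - 2*y - 1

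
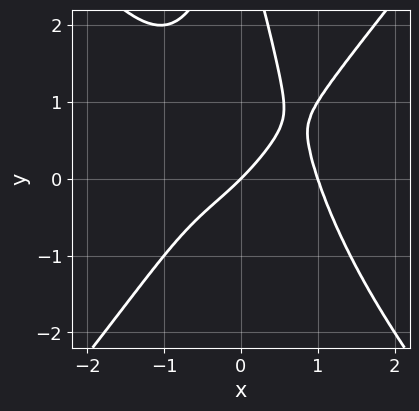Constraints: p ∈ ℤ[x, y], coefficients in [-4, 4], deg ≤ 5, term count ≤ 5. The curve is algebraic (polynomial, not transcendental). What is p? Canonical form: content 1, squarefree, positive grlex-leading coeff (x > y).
3*x^4 - 2*x^2*y^2 - y^2 - 3*x + 3*y

Degree: the shape is more complex than any degree-3 curve, so deg p = 4.
From the axis intercepts and sections: the x-axis gridline crossings are at x ∈ {0, 1}; it crosses the y-axis at the gridline y = 0.
Putting this together gives p.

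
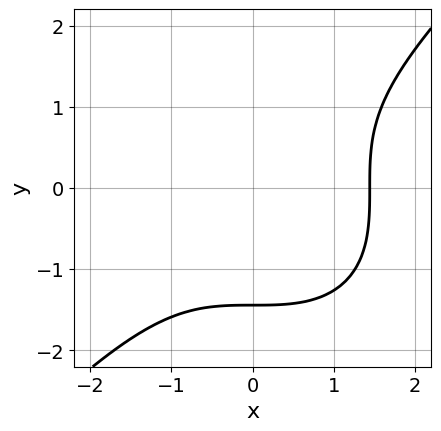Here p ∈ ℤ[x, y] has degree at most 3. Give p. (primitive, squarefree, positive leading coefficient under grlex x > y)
x^3 - y^3 - 3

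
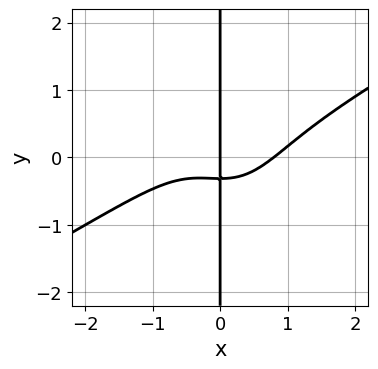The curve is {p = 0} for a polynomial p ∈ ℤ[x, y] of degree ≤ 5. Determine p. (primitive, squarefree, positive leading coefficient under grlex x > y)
2*x^4 - 3*x^3*y - 2*x*y^3 - 3*x*y - x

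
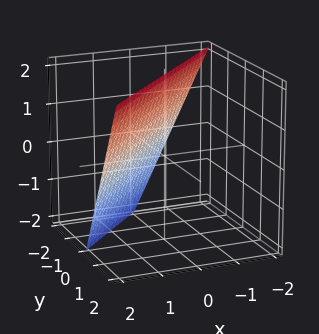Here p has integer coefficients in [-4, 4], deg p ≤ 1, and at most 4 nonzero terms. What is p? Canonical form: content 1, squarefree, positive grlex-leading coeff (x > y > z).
Degree: the surface is flat (a plane), so deg p = 1.
From the visible intercepts: it crosses the z-axis at the gridline z = 2; it crosses the y-axis at the gridline y = -1.
Solving for integer coefficients yields p as stated.

2*x - 2*y + z - 2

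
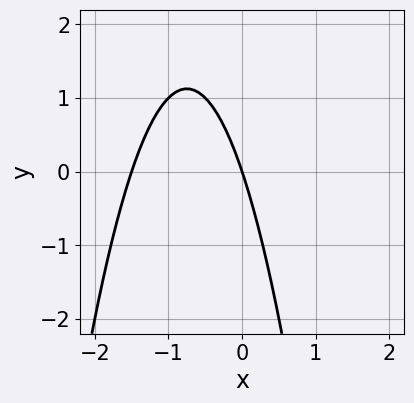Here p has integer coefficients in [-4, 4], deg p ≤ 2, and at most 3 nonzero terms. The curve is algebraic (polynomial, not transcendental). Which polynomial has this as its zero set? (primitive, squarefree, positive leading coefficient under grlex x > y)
2*x^2 + 3*x + y

1. The degree is 2 — no degree-1 curve has this shape.
2. Against the integer gridlines: one y-axis crossing is at y = 0; it meets the x-axis at x = 0 (among the integer gridlines).
3. The integer polynomial consistent with all of this is the stated p.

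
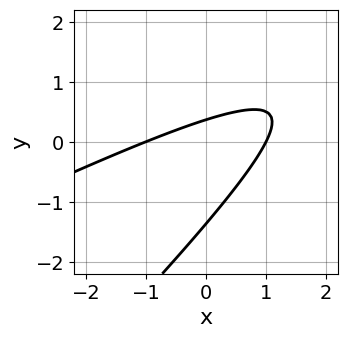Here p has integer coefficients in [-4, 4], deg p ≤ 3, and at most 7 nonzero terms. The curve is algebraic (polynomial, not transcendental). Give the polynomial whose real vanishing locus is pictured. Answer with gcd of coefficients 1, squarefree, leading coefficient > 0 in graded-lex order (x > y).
deg p = 2. No degree-1 curve has this shape.
From the visible intercepts: among the integer gridlines, it crosses the x-axis at x ∈ {-1, 1}.
Matching integer coefficients to the picture gives p.

x^2 - 3*x*y + 2*y^2 + 2*y - 1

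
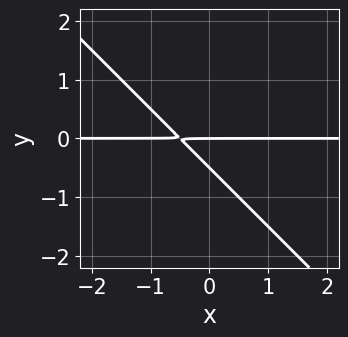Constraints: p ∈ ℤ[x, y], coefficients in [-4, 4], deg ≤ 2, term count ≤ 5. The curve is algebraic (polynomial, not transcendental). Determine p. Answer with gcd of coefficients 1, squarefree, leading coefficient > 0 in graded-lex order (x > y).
1. deg p = 2.
2. From the visible intercepts: one y-axis crossing is at y = 0; every point of the x-axis in the box is on the curve.
3. Assembling these constraints gives the stated polynomial.

2*x*y + 2*y^2 + y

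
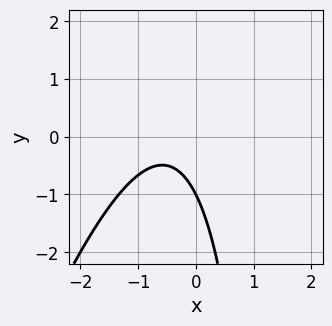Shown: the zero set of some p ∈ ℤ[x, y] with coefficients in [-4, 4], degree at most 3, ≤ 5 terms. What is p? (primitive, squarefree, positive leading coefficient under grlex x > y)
3*x^2 - x*y + 3*x + 2*y + 2

deg p = 2.
Against the integer gridlines: the curve avoids every integer x-axis point in the box; it meets the y-axis at y = -1 (among the integer gridlines).
Putting this together gives p.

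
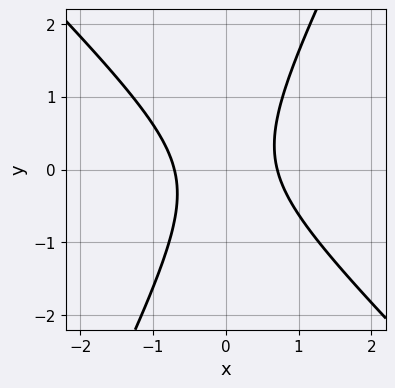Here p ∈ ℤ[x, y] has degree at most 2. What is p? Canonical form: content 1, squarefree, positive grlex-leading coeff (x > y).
2*x^2 + x*y - y^2 - 1

First, deg p = 2. No degree-1 curve has this shape.
Next, observable constraints: the curve avoids every integer y-axis point in the box.
Finally, solving for integer coefficients yields p as stated.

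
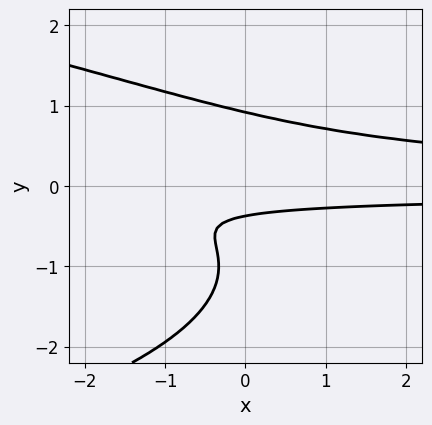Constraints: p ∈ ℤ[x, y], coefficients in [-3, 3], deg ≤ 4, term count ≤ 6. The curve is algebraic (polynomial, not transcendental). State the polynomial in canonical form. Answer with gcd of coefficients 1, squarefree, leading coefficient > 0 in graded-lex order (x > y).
1. The degree is 4 — no degree-3 curve has this shape.
2. Against the integer gridlines: no x-intercept at any integer in the box.
3. These observations pin down the coefficients.

2*y^4 + 3*x*y^2 + 3*y^3 - 3*y - 1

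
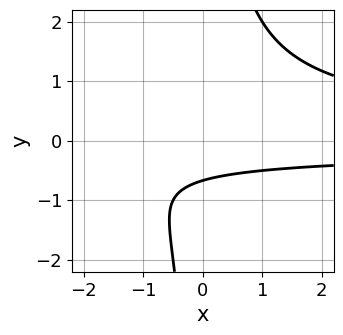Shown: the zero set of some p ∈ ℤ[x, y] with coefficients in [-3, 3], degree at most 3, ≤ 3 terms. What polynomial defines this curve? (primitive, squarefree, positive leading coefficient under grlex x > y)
Degree: a generic line meets the curve in up to 3 points, so deg p = 3.
Checking where it meets the axes: it misses every integer gridline on the x-axis.
Putting this together gives p.

2*x*y^2 - 3*y - 2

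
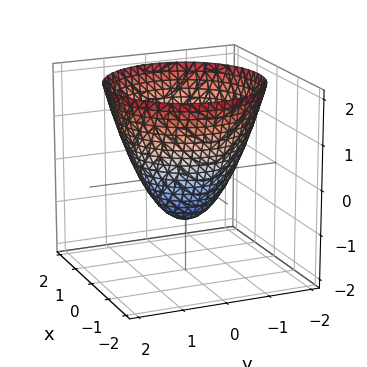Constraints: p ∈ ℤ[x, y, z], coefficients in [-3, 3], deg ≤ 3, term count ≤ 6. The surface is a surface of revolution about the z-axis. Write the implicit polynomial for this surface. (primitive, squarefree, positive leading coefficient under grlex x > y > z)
1. The degree is 2 — the shape is more complex than any degree-1 surface.
2. Symmetries: every cross-section ⟂ z is a circle, so x, y appear only via x² + y².
3. From the visible intercepts: the y-axis gridline crossings are at y ∈ {-1, 1}; among the integer gridlines, it crosses the x-axis at x ∈ {-1, 1}.
4. Fitting integer coefficients to these (and the overall shape) gives p. Check: (0, 0, -1) on the z-axis lies on the surface, and p(0, 0, -1) = 0. ✓

x^2 + y^2 - z - 1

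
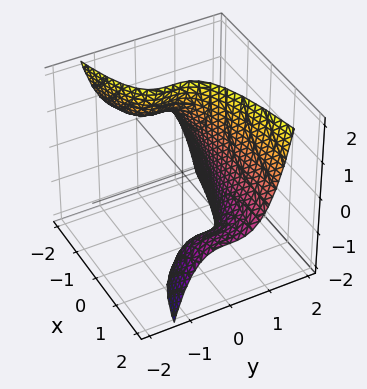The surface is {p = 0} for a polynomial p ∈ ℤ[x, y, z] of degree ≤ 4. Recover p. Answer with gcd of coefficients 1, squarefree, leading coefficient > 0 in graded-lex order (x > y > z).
3*y^3 - 2*x*z - 2

(a) The degree is 3 — the shape is more complex than any degree-2 surface.
(b) Reading off the gridlines: it misses every integer gridline on the z-axis; it misses every integer gridline on the x-axis.
(c) The integer polynomial consistent with all of this is the stated p.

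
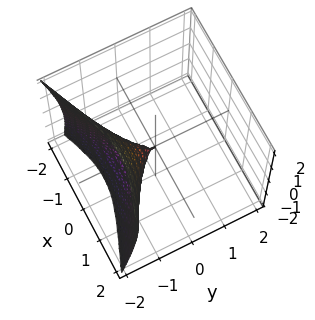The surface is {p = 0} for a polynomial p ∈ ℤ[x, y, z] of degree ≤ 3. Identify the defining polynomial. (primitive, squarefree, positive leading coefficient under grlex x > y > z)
1. Degree: the shape is more complex than any degree-2 surface, so deg p = 3.
2. Against the integer gridlines: one z-axis crossing is at z = 0; it meets the x-axis at x = 0 (among the integer gridlines); it crosses the y-axis at the gridline y = 0.
3. Together with the visible shape, these determine p as stated.

2*y^3 + 2*x^2 - x*z + z^2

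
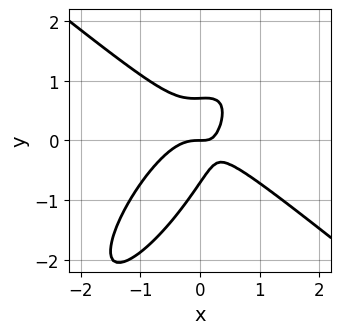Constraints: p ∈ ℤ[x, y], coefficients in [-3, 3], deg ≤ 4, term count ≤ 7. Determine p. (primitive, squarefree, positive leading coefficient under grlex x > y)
1. Degree: the shape is more complex than any degree-2 curve, so deg p = 3.
2. From the visible intercepts: one x-axis crossing is at x = 0; one y-axis crossing is at y = 0.
3. Solving for integer coefficients yields p as stated.

3*x^3 - 3*x*y^2 + 2*y^3 + 2*x*y - y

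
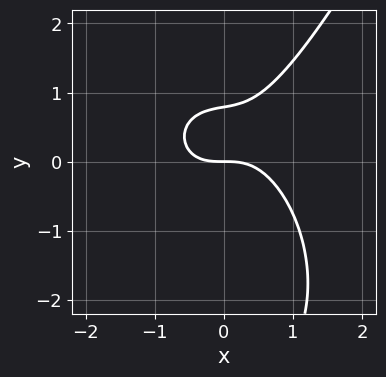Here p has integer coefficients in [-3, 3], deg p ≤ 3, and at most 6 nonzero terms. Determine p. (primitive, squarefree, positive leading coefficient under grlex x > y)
3*x^3 + x*y^2 - y^3 - 3*y^2 + 3*y

(a) deg p = 3. No degree-2 curve has this shape.
(b) Against the integer gridlines: one y-axis crossing is at y = 0; one x-axis crossing is at x = 0.
(c) Solving for integer coefficients yields p as stated.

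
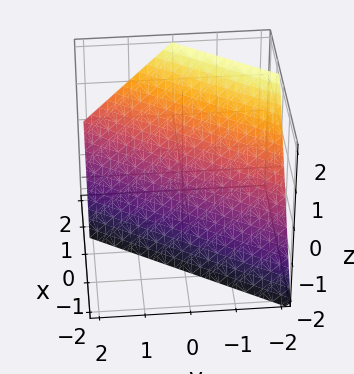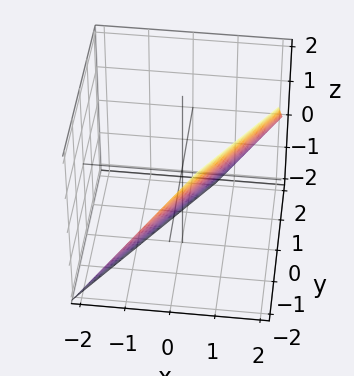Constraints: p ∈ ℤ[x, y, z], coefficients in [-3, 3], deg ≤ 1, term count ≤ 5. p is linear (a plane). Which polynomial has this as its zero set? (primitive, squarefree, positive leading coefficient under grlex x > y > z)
3*x - 2*y - 2*z - 2

1. deg p = 1. The surface is flat (a plane).
2. Against the integer gridlines: one y-axis crossing is at y = -1; it crosses the z-axis at the gridline z = -1.
3. Putting this together gives p.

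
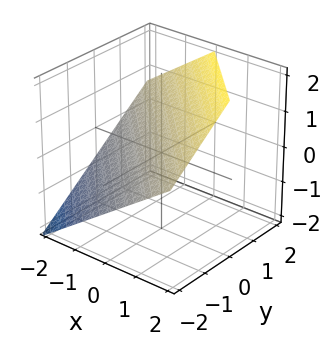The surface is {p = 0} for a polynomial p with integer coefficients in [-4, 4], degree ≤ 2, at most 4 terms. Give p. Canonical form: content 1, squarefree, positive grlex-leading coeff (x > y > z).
Degree: every cross-section is a straight line — this is a plane, so deg p = 1.
Observable constraints: it crosses the y-axis at the gridline y = -1; it crosses the x-axis at the gridline x = -1.
Putting this together gives p.

2*x + 2*y - 3*z + 2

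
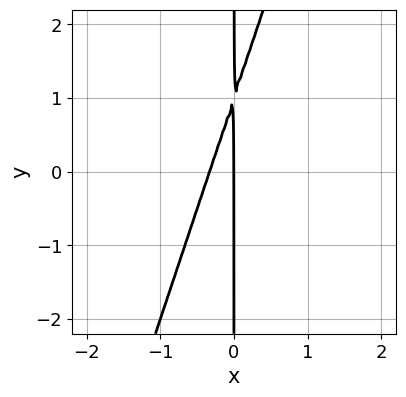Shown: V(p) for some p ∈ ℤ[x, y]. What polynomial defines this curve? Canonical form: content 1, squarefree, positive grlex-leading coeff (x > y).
3*x^2 - x*y + x

Degree: no degree-1 curve has this shape, so deg p = 2.
Checking where it meets the axes: it meets the x-axis at x = 0 (among the integer gridlines); every point of the y-axis in the box is on the curve.
The integer polynomial consistent with all of this is the stated p.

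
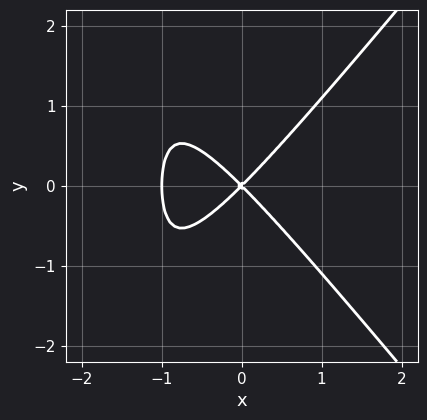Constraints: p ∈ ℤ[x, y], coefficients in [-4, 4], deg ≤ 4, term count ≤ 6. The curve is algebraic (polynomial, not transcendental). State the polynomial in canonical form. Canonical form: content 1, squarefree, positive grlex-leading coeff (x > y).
1. The degree is 3 — no degree-2 curve has this shape.
2. Symmetries: mirror symmetry y ↦ −y ⇒ only even powers of y.
3. Against the integer gridlines: the x-axis gridline crossings are at x ∈ {-1, 0}; one y-axis crossing is at y = 0.
4. Solving for integer coefficients yields p as stated.

3*x^3 - 2*x*y^2 + 3*x^2 - 3*y^2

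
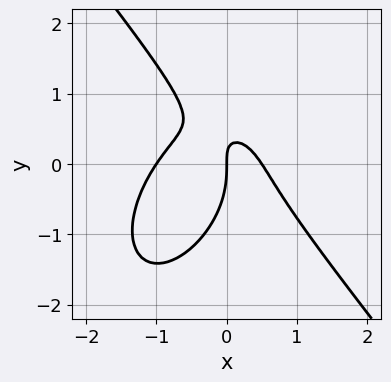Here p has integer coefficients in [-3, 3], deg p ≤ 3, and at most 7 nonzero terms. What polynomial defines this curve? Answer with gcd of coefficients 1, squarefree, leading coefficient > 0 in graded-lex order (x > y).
2*x^3 + y^3 + x^2 + 2*x*y - x

The degree is 3 — a generic line meets the curve in up to 3 points.
From the visible intercepts: the x-axis gridline crossings are at x ∈ {-1, 0}; one y-axis crossing is at y = 0.
Solving for integer coefficients yields p as stated.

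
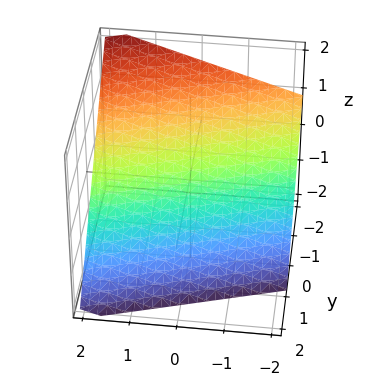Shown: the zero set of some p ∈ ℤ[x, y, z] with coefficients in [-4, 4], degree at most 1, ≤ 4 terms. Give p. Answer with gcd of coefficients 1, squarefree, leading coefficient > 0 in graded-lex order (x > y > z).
1. deg p = 1. The surface is flat (a plane).
2. From the visible intercepts: one x-axis crossing is at x = 2.
3. These observations pin down the coefficients.

x - 3*y - 3*z - 2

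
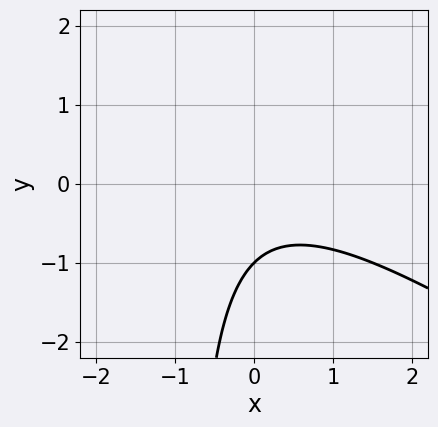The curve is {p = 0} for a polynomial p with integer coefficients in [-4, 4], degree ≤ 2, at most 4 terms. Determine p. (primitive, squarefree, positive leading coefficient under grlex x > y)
2*x^2 + 3*x*y + 3*y + 3

1. The degree is 2 — the shape is more complex than any degree-1 curve.
2. From the visible intercepts: no x-intercept at any integer in the box; it crosses the y-axis at the gridline y = -1.
3. Solving for integer coefficients yields p as stated.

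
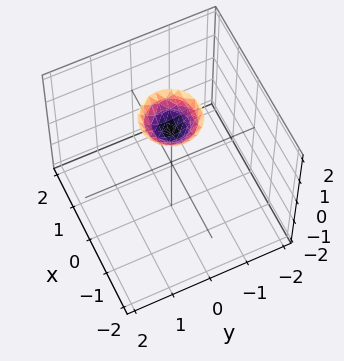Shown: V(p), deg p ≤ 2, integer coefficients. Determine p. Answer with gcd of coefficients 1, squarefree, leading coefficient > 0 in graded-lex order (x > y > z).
1. Degree: a generic line meets the surface in up to 2 points, so deg p = 2.
2. By symmetry, the surface is invariant under rotation about z: p = q(x² + y², z).
3. From the axis intercepts and sections: the surface avoids every integer x-axis point in the box; no y-intercept at any integer in the box; a circular section at z = 2 has radius between 0 and 1.
4. The integer polynomial consistent with all of this is the stated p.

2*x^2 + 2*y^2 - 2*z + 3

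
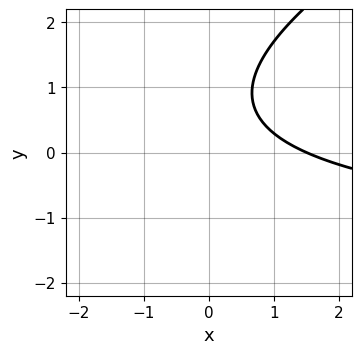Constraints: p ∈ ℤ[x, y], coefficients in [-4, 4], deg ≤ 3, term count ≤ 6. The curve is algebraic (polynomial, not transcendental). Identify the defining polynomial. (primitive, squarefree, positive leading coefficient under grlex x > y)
1. deg p = 2. The shape is more complex than any degree-1 curve.
2. Checking where it meets the axes: the curve avoids every integer y-axis point in the box.
3. Assembling these constraints gives the stated polynomial.

x*y - 2*y^2 + 2*x + 3*y - 3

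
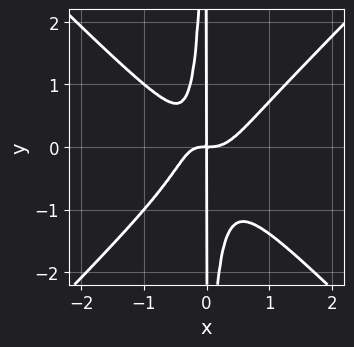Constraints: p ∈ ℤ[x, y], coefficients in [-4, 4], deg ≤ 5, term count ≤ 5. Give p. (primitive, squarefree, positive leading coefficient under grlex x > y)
3*x^4 - 3*x^2*y^2 - x^2*y - x*y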